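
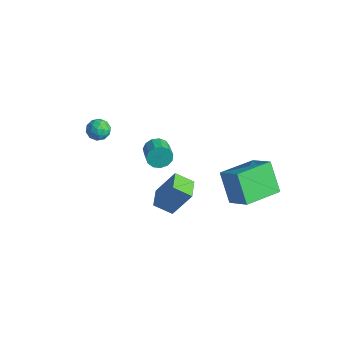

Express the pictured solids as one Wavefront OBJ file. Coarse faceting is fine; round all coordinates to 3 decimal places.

v 1.741 0.815 -0.58
v 2.973 0.921 0.32
v 1.777 2.904 -0.875
v 3.009 3.01 0.025
v 2.831 0.59 -2.045
v 4.063 0.696 -1.145
v 2.867 2.679 -2.34
v 4.099 2.785 -1.44
v -3.928 1.06 -3.652
v -3.581 1.318 -4.227
v -2.624 0.839 -3.863
v -2.972 0.58 -3.288
v -3.549 1.601 -3.937
v -2.592 1.122 -3.574
v -3.638 1.711 -3.557
v -2.681 1.232 -3.194
v -3.819 1.615 -3.207
v -2.862 1.136 -2.844
v -4.035 1.343 -2.998
v -3.078 0.864 -2.635
v -4.217 0.98 -2.997
v -3.26 0.501 -2.633
v -4.307 0.643 -3.203
v -3.351 0.164 -2.84
v -4.278 0.438 -3.552
v -3.321 -0.041 -3.189
v -4.137 0.43 -3.932
v -3.18 -0.049 -3.569
v -3.93 0.622 -4.224
v -2.973 0.143 -3.86
v -3.723 0.953 -4.333
v -2.766 0.474 -3.97
v -2.631 -2.79 2.051
v -2.274 -3.15 1.624
v -3.006 -3.69 2.496
v -2.649 -4.05 2.069
v -2.345 -3.699 2.542
v -2.113 -3.143 2.267
v -3.167 -3.697 1.853
v -2.935 -3.141 1.578
v -2.605 -3.71 1.502
v -2.097 -3.712 1.928
v -3.183 -3.128 2.192
v -2.675 -3.13 2.618
v -2.419 -2.891 1.799
v -2.861 -3.949 2.321
v -2.682 -3.743 2.599
v -2.472 -3.954 2.348
v -2.325 -2.887 2.177
v -2.115 -3.098 1.926
v -2.157 -3.421 2.465
v -3.165 -3.742 2.194
v -2.955 -3.953 1.943
v -2.808 -2.886 1.772
v -2.598 -3.097 1.521
v -3.123 -3.419 1.655
v -2.404 -3.432 1.476
v -2.625 -3.961 1.737
v -2.929 -3.753 1.61
v -2.793 -3.426 1.449
v -2.106 -3.432 1.726
v -2.327 -3.962 1.987
v -2.148 -3.756 2.265
v -2.012 -3.429 2.104
v -2.301 -3.762 1.654
v -2.953 -2.878 2.133
v -3.174 -3.408 2.394
v -3.268 -3.411 2.016
v -3.132 -3.084 1.855
v -2.655 -2.879 2.383
v -2.876 -3.408 2.644
v -2.487 -3.414 2.671
v -2.351 -3.087 2.51
v -2.979 -3.078 2.466
v 1.517 -1.962 -2.459
v 0.843 -2.642 -1.858
v 0.656 -1.173 -2.531
v -0.018 -1.853 -1.93
v 2.098 -1.187 -0.93
v 1.424 -1.867 -0.329
v 1.237 -0.398 -1.002
v 0.563 -1.078 -0.401
f 2 4 1
f 5 2 1
f 1 4 3
f 3 5 1
f 2 8 4
f 6 2 5
f 6 8 2
f 4 8 3
f 7 5 3
f 3 8 7
f 7 6 5
f 8 6 7
f 10 9 13
f 10 13 11
f 11 13 14
f 11 14 12
f 13 9 15
f 13 15 14
f 14 15 16
f 14 16 12
f 15 9 17
f 15 17 16
f 16 17 18
f 16 18 12
f 17 9 19
f 17 19 18
f 18 19 20
f 18 20 12
f 19 9 21
f 19 21 20
f 20 21 22
f 20 22 12
f 21 9 23
f 21 23 22
f 22 23 24
f 22 24 12
f 23 9 25
f 23 25 24
f 24 25 26
f 24 26 12
f 25 9 27
f 25 27 26
f 26 27 28
f 26 28 12
f 27 9 29
f 27 29 28
f 28 29 30
f 28 30 12
f 29 9 31
f 29 31 30
f 30 31 32
f 30 32 12
f 31 9 10
f 31 10 32
f 32 10 11
f 32 11 12
f 33 70 49
f 70 44 73
f 49 73 38
f 70 73 49
f 33 49 45
f 49 38 50
f 45 50 34
f 49 50 45
f 33 45 54
f 45 34 55
f 54 55 40
f 45 55 54
f 33 54 66
f 54 40 69
f 66 69 43
f 54 69 66
f 33 66 70
f 66 43 74
f 70 74 44
f 66 74 70
f 34 50 61
f 50 38 64
f 61 64 42
f 50 64 61
f 38 73 51
f 73 44 72
f 51 72 37
f 73 72 51
f 44 74 71
f 74 43 67
f 71 67 35
f 74 67 71
f 43 69 68
f 69 40 56
f 68 56 39
f 69 56 68
f 40 55 60
f 55 34 57
f 60 57 41
f 55 57 60
f 36 62 48
f 62 42 63
f 48 63 37
f 62 63 48
f 36 48 46
f 48 37 47
f 46 47 35
f 48 47 46
f 36 46 53
f 46 35 52
f 53 52 39
f 46 52 53
f 36 53 58
f 53 39 59
f 58 59 41
f 53 59 58
f 36 58 62
f 58 41 65
f 62 65 42
f 58 65 62
f 37 63 51
f 63 42 64
f 51 64 38
f 63 64 51
f 35 47 71
f 47 37 72
f 71 72 44
f 47 72 71
f 39 52 68
f 52 35 67
f 68 67 43
f 52 67 68
f 41 59 60
f 59 39 56
f 60 56 40
f 59 56 60
f 42 65 61
f 65 41 57
f 61 57 34
f 65 57 61
f 76 78 75
f 79 76 75
f 75 78 77
f 77 79 75
f 76 82 78
f 80 76 79
f 80 82 76
f 78 82 77
f 81 79 77
f 77 82 81
f 81 80 79
f 82 80 81



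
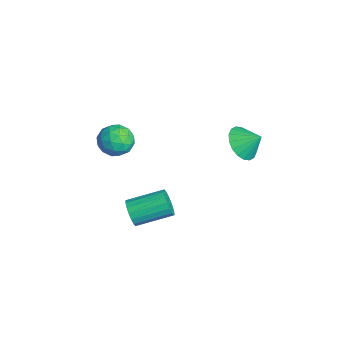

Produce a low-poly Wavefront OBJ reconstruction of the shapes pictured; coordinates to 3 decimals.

v -1.361 -2.369 -3.905
v -0.886 -2.211 -4.592
v -0.604 -0.233 -3.942
v -1.079 -0.391 -3.255
v -1.235 -2.123 -4.708
v -0.953 -0.145 -4.059
v -1.608 -2.083 -4.666
v -1.327 -0.106 -4.017
v -1.933 -2.1 -4.473
v -1.652 -0.123 -3.824
v -2.145 -2.171 -4.167
v -1.863 -0.194 -3.518
v -2.201 -2.28 -3.81
v -1.919 -0.303 -3.16
v -2.091 -2.407 -3.471
v -1.809 -0.43 -2.821
v -1.836 -2.527 -3.218
v -1.554 -0.549 -2.568
v -1.487 -2.615 -3.101
v -1.205 -0.637 -2.452
v -1.113 -2.654 -3.143
v -0.832 -0.677 -2.494
v -0.788 -2.637 -3.336
v -0.507 -0.66 -2.687
v -0.577 -2.566 -3.642
v -0.295 -0.589 -2.993
v -0.521 -2.457 -4
v -0.239 -0.48 -3.35
v -0.631 -2.33 -4.339
v -0.349 -0.353 -3.689
v 1.433 2.712 3.107
v 2.254 2.814 2.445
v 1.967 3.508 3.893
v 1.961 3.154 2.301
v 1.563 3.407 2.316
v 1.139 3.522 2.488
v 0.773 3.477 2.783
v 0.538 3.28 3.141
v 0.48 2.971 3.493
v 0.611 2.611 3.768
v 0.904 2.271 3.912
v 1.302 2.018 3.897
v 1.726 1.903 3.725
v 2.092 1.948 3.43
v 2.327 2.145 3.072
v 2.385 2.454 2.72
v -4.332 -1.8 0.084
v -3.438 -1.863 -0.485
v -3.882 -3.217 0.945
v -2.988 -3.28 0.376
v -3.116 -2.495 1.08
v -3.393 -1.619 0.547
v -3.927 -3.461 -0.087
v -4.204 -2.585 -0.62
v -3.187 -2.889 -0.591
v -2.686 -2.292 0.13
v -4.634 -2.788 0.33
v -4.133 -2.191 1.051
v -3.924 -1.707 -0.276
v -3.396 -3.373 0.736
v -3.471 -2.912 1.15
v -2.945 -2.948 0.815
v -3.898 -1.564 0.331
v -3.373 -1.6 -0.004
v -3.183 -1.972 0.916
v -3.947 -3.48 0.464
v -3.422 -3.516 0.129
v -4.375 -2.132 -0.355
v -3.849 -2.168 -0.69
v -4.137 -3.108 -0.456
v -3.251 -2.347 -0.673
v -2.987 -3.18 -0.167
v -3.539 -3.287 -0.439
v -3.702 -2.772 -0.752
v -2.957 -1.996 -0.249
v -2.693 -2.829 0.257
v -2.768 -2.368 0.67
v -2.931 -1.853 0.358
v -2.81 -2.6 -0.312
v -4.627 -2.251 0.203
v -4.363 -3.084 0.709
v -4.389 -3.227 0.102
v -4.552 -2.712 -0.21
v -4.333 -1.9 0.627
v -4.069 -2.733 1.133
v -3.618 -2.308 1.212
v -3.781 -1.793 0.899
v -4.51 -2.48 0.772
f 2 1 5
f 2 5 3
f 3 5 6
f 3 6 4
f 5 1 7
f 5 7 6
f 6 7 8
f 6 8 4
f 7 1 9
f 7 9 8
f 8 9 10
f 8 10 4
f 9 1 11
f 9 11 10
f 10 11 12
f 10 12 4
f 11 1 13
f 11 13 12
f 12 13 14
f 12 14 4
f 13 1 15
f 13 15 14
f 14 15 16
f 14 16 4
f 15 1 17
f 15 17 16
f 16 17 18
f 16 18 4
f 17 1 19
f 17 19 18
f 18 19 20
f 18 20 4
f 19 1 21
f 19 21 20
f 20 21 22
f 20 22 4
f 21 1 23
f 21 23 22
f 22 23 24
f 22 24 4
f 23 1 25
f 23 25 24
f 24 25 26
f 24 26 4
f 25 1 27
f 25 27 26
f 26 27 28
f 26 28 4
f 27 1 29
f 27 29 28
f 28 29 30
f 28 30 4
f 29 1 2
f 29 2 30
f 30 2 3
f 30 3 4
f 32 31 34
f 32 34 33
f 34 31 35
f 34 35 33
f 35 31 36
f 35 36 33
f 36 31 37
f 36 37 33
f 37 31 38
f 37 38 33
f 38 31 39
f 38 39 33
f 39 31 40
f 39 40 33
f 40 31 41
f 40 41 33
f 41 31 42
f 41 42 33
f 42 31 43
f 42 43 33
f 43 31 44
f 43 44 33
f 44 31 45
f 44 45 33
f 45 31 46
f 45 46 33
f 46 31 32
f 46 32 33
f 47 84 63
f 84 58 87
f 63 87 52
f 84 87 63
f 47 63 59
f 63 52 64
f 59 64 48
f 63 64 59
f 47 59 68
f 59 48 69
f 68 69 54
f 59 69 68
f 47 68 80
f 68 54 83
f 80 83 57
f 68 83 80
f 47 80 84
f 80 57 88
f 84 88 58
f 80 88 84
f 48 64 75
f 64 52 78
f 75 78 56
f 64 78 75
f 52 87 65
f 87 58 86
f 65 86 51
f 87 86 65
f 58 88 85
f 88 57 81
f 85 81 49
f 88 81 85
f 57 83 82
f 83 54 70
f 82 70 53
f 83 70 82
f 54 69 74
f 69 48 71
f 74 71 55
f 69 71 74
f 50 76 62
f 76 56 77
f 62 77 51
f 76 77 62
f 50 62 60
f 62 51 61
f 60 61 49
f 62 61 60
f 50 60 67
f 60 49 66
f 67 66 53
f 60 66 67
f 50 67 72
f 67 53 73
f 72 73 55
f 67 73 72
f 50 72 76
f 72 55 79
f 76 79 56
f 72 79 76
f 51 77 65
f 77 56 78
f 65 78 52
f 77 78 65
f 49 61 85
f 61 51 86
f 85 86 58
f 61 86 85
f 53 66 82
f 66 49 81
f 82 81 57
f 66 81 82
f 55 73 74
f 73 53 70
f 74 70 54
f 73 70 74
f 56 79 75
f 79 55 71
f 75 71 48
f 79 71 75



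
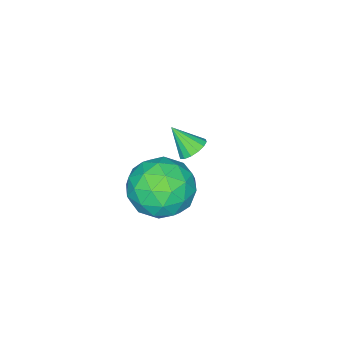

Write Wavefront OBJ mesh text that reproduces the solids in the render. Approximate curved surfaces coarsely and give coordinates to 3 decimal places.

v -2.334 -2.995 1.1
v -1.773 -2.899 1.063
v -2.146 -3.765 1.96
v -1.871 -2.703 1.26
v -2.093 -2.585 1.414
v -2.38 -2.577 1.484
v -2.654 -2.681 1.451
v -2.842 -2.869 1.323
v -2.894 -3.091 1.136
v -2.796 -3.287 0.939
v -2.574 -3.405 0.785
v -2.287 -3.413 0.715
v -2.013 -3.309 0.749
v -1.825 -3.121 0.876
v 1.213 -0.299 2.703
v 1.753 -0.578 3.711
v 0.847 -2.142 2.389
v 1.387 -2.421 3.397
v 0.36 -1.845 3.419
v 0.587 -0.706 3.613
v 2.013 -2.014 2.487
v 2.24 -0.875 2.681
v 2.248 -1.638 3.578
v 1.226 -1.534 4.154
v 1.374 -1.186 1.946
v 0.352 -1.082 2.522
v 1.515 -0.277 3.235
v 1.085 -2.443 2.865
v 0.481 -2.105 2.878
v 0.799 -2.269 3.471
v 0.83 -0.352 3.177
v 1.147 -0.516 3.77
v 0.328 -1.26 3.598
v 1.453 -2.204 2.33
v 1.77 -2.368 2.923
v 1.801 -0.451 2.629
v 2.119 -0.615 3.222
v 2.272 -1.46 2.502
v 2.124 -1.064 3.749
v 1.908 -2.147 3.564
v 2.276 -1.908 3.029
v 2.409 -1.239 3.143
v 1.523 -1.002 4.088
v 1.308 -2.086 3.903
v 0.704 -1.747 3.916
v 0.837 -1.077 4.03
v 1.814 -1.626 4.009
v 1.292 -0.634 2.197
v 1.077 -1.718 2.012
v 1.763 -1.643 2.07
v 1.896 -0.973 2.184
v 0.692 -0.573 2.536
v 0.476 -1.656 2.351
v 0.191 -1.481 2.957
v 0.324 -0.812 3.071
v 0.786 -1.094 2.091
f 2 1 4
f 2 4 3
f 4 1 5
f 4 5 3
f 5 1 6
f 5 6 3
f 6 1 7
f 6 7 3
f 7 1 8
f 7 8 3
f 8 1 9
f 8 9 3
f 9 1 10
f 9 10 3
f 10 1 11
f 10 11 3
f 11 1 12
f 11 12 3
f 12 1 13
f 12 13 3
f 13 1 14
f 13 14 3
f 14 1 2
f 14 2 3
f 15 52 31
f 52 26 55
f 31 55 20
f 52 55 31
f 15 31 27
f 31 20 32
f 27 32 16
f 31 32 27
f 15 27 36
f 27 16 37
f 36 37 22
f 27 37 36
f 15 36 48
f 36 22 51
f 48 51 25
f 36 51 48
f 15 48 52
f 48 25 56
f 52 56 26
f 48 56 52
f 16 32 43
f 32 20 46
f 43 46 24
f 32 46 43
f 20 55 33
f 55 26 54
f 33 54 19
f 55 54 33
f 26 56 53
f 56 25 49
f 53 49 17
f 56 49 53
f 25 51 50
f 51 22 38
f 50 38 21
f 51 38 50
f 22 37 42
f 37 16 39
f 42 39 23
f 37 39 42
f 18 44 30
f 44 24 45
f 30 45 19
f 44 45 30
f 18 30 28
f 30 19 29
f 28 29 17
f 30 29 28
f 18 28 35
f 28 17 34
f 35 34 21
f 28 34 35
f 18 35 40
f 35 21 41
f 40 41 23
f 35 41 40
f 18 40 44
f 40 23 47
f 44 47 24
f 40 47 44
f 19 45 33
f 45 24 46
f 33 46 20
f 45 46 33
f 17 29 53
f 29 19 54
f 53 54 26
f 29 54 53
f 21 34 50
f 34 17 49
f 50 49 25
f 34 49 50
f 23 41 42
f 41 21 38
f 42 38 22
f 41 38 42
f 24 47 43
f 47 23 39
f 43 39 16
f 47 39 43



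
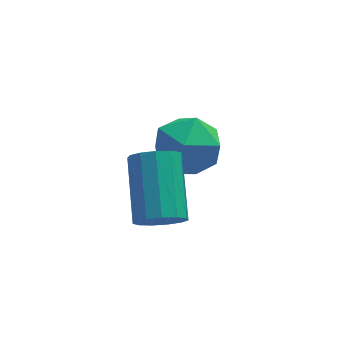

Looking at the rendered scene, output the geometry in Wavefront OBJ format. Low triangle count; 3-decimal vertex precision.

v 1.011 0.956 -3.448
v 1.535 1.157 -3.815
v 1.633 2.724 -2.818
v 1.109 2.524 -2.452
v 1.226 1.287 -3.99
v 1.325 2.854 -2.993
v 0.85 1.313 -3.993
v 0.948 2.88 -2.996
v 0.524 1.225 -3.823
v 0.623 2.792 -2.826
v 0.353 1.052 -3.534
v 0.452 2.619 -2.537
v 0.391 0.849 -3.218
v 0.489 2.416 -2.221
v 0.625 0.68 -2.975
v 0.724 2.247 -1.978
v 0.982 0.598 -2.883
v 1.081 2.166 -1.886
v 1.348 0.631 -2.97
v 1.447 2.198 -1.973
v 1.607 0.766 -3.209
v 1.706 2.334 -2.212
v 1.676 0.962 -3.524
v 1.775 2.53 -2.527
v 2.047 4.693 -3.294
v 2.938 4.241 -3.436
v 1.282 3.279 -3.584
v 2.173 2.827 -3.726
v 1.908 3.142 -2.804
v 2.381 4.015 -2.625
v 1.839 3.505 -4.395
v 2.312 4.378 -4.216
v 2.81 3.506 -4.116
v 2.852 3.282 -3.133
v 1.368 4.238 -3.887
v 1.41 4.014 -2.904
f 2 1 5
f 2 5 3
f 3 5 6
f 3 6 4
f 5 1 7
f 5 7 6
f 6 7 8
f 6 8 4
f 7 1 9
f 7 9 8
f 8 9 10
f 8 10 4
f 9 1 11
f 9 11 10
f 10 11 12
f 10 12 4
f 11 1 13
f 11 13 12
f 12 13 14
f 12 14 4
f 13 1 15
f 13 15 14
f 14 15 16
f 14 16 4
f 15 1 17
f 15 17 16
f 16 17 18
f 16 18 4
f 17 1 19
f 17 19 18
f 18 19 20
f 18 20 4
f 19 1 21
f 19 21 20
f 20 21 22
f 20 22 4
f 21 1 23
f 21 23 22
f 22 23 24
f 22 24 4
f 23 1 2
f 23 2 24
f 24 2 3
f 24 3 4
f 25 36 30
f 25 30 26
f 25 26 32
f 25 32 35
f 25 35 36
f 26 30 34
f 30 36 29
f 36 35 27
f 35 32 31
f 32 26 33
f 28 34 29
f 28 29 27
f 28 27 31
f 28 31 33
f 28 33 34
f 29 34 30
f 27 29 36
f 31 27 35
f 33 31 32
f 34 33 26



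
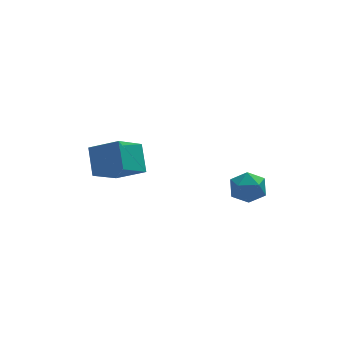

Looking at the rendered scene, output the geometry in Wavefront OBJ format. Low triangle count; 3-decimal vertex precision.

v 3.129 -1.97 -0.698
v 3.602 -2.448 -1.52
v 2.258 -3.412 -0.36
v 2.731 -3.89 -1.182
v 3.295 -3.638 -0.318
v 3.833 -2.746 -0.527
v 2.027 -3.114 -1.353
v 2.565 -2.222 -1.562
v 2.921 -3.155 -1.925
v 3.705 -3.478 -1.285
v 2.155 -2.382 -0.595
v 2.939 -2.705 0.045
v -4.6 -1.021 -0.171
v -4.553 0.263 1.061
v -3.21 0.023 -1.313
v -3.163 1.308 -0.082
v -3.217 -1.908 0.702
v -3.17 -0.623 1.933
v -1.827 -0.863 -0.441
v -1.78 0.421 0.791
f 1 12 6
f 1 6 2
f 1 2 8
f 1 8 11
f 1 11 12
f 2 6 10
f 6 12 5
f 12 11 3
f 11 8 7
f 8 2 9
f 4 10 5
f 4 5 3
f 4 3 7
f 4 7 9
f 4 9 10
f 5 10 6
f 3 5 12
f 7 3 11
f 9 7 8
f 10 9 2
f 14 16 13
f 17 14 13
f 13 16 15
f 15 17 13
f 14 20 16
f 18 14 17
f 18 20 14
f 16 20 15
f 19 17 15
f 15 20 19
f 19 18 17
f 20 18 19



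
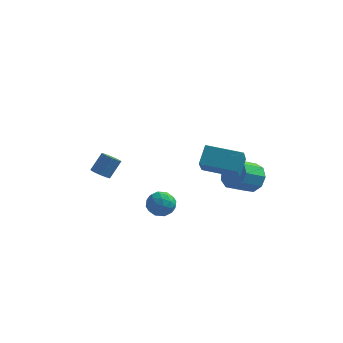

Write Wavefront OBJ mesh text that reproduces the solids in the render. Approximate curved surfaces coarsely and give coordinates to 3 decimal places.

v 2.248 -3.641 2.924
v 2.495 -5.103 4.236
v 2.347 -2.813 3.828
v 2.594 -4.275 5.14
v 4.206 -3.565 2.64
v 4.453 -5.027 3.952
v 4.305 -2.737 3.544
v 4.552 -4.199 4.856
v -3.684 -2.046 0.715
v -3.232 -2.422 0.759
v -2.803 -1.791 1.749
v -3.256 -1.414 1.705
v -3.131 -2.177 0.559
v -2.702 -1.545 1.549
v -3.205 -1.89 0.408
v -2.776 -1.259 1.398
v -3.432 -1.653 0.355
v -3.003 -1.021 1.345
v -3.738 -1.54 0.416
v -3.31 -0.909 1.406
v -4.028 -1.588 0.572
v -3.599 -0.957 1.562
v -4.208 -1.781 0.773
v -3.78 -1.15 1.763
v -4.223 -2.059 0.956
v -3.794 -1.427 1.946
v -4.066 -2.332 1.063
v -3.637 -1.7 2.053
v -3.788 -2.514 1.059
v -3.359 -1.883 2.049
v -3.477 -2.548 0.945
v -3.048 -1.916 1.935
v -0.68 -0.385 -1.197
v 0.055 -0.665 -1.576
v -1.375 -1.495 -1.724
v -0.64 -1.775 -2.103
v -0.718 -1.796 -1.234
v -0.289 -1.109 -0.908
v -1.031 -1.051 -2.392
v -0.602 -0.364 -2.066
v -0.162 -1.076 -2.314
v 0.031 -1.537 -1.599
v -1.351 -0.623 -1.701
v -1.158 -1.084 -0.986
v -0.252 -0.427 -1.34
v -1.068 -1.733 -1.96
v -1.114 -1.745 -1.449
v -0.682 -1.909 -1.672
v -0.453 -0.689 -0.948
v -0.022 -0.853 -1.171
v -0.476 -1.518 -0.969
v -1.298 -1.307 -2.129
v -0.867 -1.471 -2.352
v -0.638 -0.251 -1.628
v -0.206 -0.415 -1.851
v -0.844 -0.642 -2.331
v 0.053 -0.834 -1.997
v -0.356 -1.486 -2.307
v -0.586 -1.061 -2.476
v -0.333 -0.657 -2.285
v 0.166 -1.104 -1.576
v -0.242 -1.757 -1.886
v -0.288 -1.769 -1.375
v -0.036 -1.366 -1.184
v 0.039 -1.346 -2.01
v -1.078 -0.403 -1.414
v -1.486 -1.056 -1.724
v -1.284 -0.794 -2.116
v -1.032 -0.391 -1.925
v -0.964 -0.674 -0.993
v -1.373 -1.326 -1.303
v -0.987 -1.503 -1.015
v -0.734 -1.099 -0.824
v -1.359 -0.814 -1.29
v 3.505 2.229 -0.863
v 4.054 2.345 -0.06
v 3.225 1.387 0.646
v 2.675 1.271 -0.157
v 3.549 2.785 -0.058
v 2.72 1.828 0.649
v 3.022 2.965 -0.432
v 2.193 2.007 0.275
v 2.722 2.8 -1.008
v 1.893 1.843 -0.301
v 2.787 2.368 -1.516
v 1.958 1.411 -0.81
v 3.188 1.871 -1.719
v 2.359 0.914 -1.013
v 3.737 1.541 -1.521
v 2.908 0.584 -0.815
v 4.178 1.533 -1.016
v 3.348 0.576 -0.31
v 4.303 1.85 -0.439
v 3.474 0.893 0.267
f 2 4 1
f 5 2 1
f 1 4 3
f 3 5 1
f 2 8 4
f 6 2 5
f 6 8 2
f 4 8 3
f 7 5 3
f 3 8 7
f 7 6 5
f 8 6 7
f 10 9 13
f 10 13 11
f 11 13 14
f 11 14 12
f 13 9 15
f 13 15 14
f 14 15 16
f 14 16 12
f 15 9 17
f 15 17 16
f 16 17 18
f 16 18 12
f 17 9 19
f 17 19 18
f 18 19 20
f 18 20 12
f 19 9 21
f 19 21 20
f 20 21 22
f 20 22 12
f 21 9 23
f 21 23 22
f 22 23 24
f 22 24 12
f 23 9 25
f 23 25 24
f 24 25 26
f 24 26 12
f 25 9 27
f 25 27 26
f 26 27 28
f 26 28 12
f 27 9 29
f 27 29 28
f 28 29 30
f 28 30 12
f 29 9 31
f 29 31 30
f 30 31 32
f 30 32 12
f 31 9 10
f 31 10 32
f 32 10 11
f 32 11 12
f 33 70 49
f 70 44 73
f 49 73 38
f 70 73 49
f 33 49 45
f 49 38 50
f 45 50 34
f 49 50 45
f 33 45 54
f 45 34 55
f 54 55 40
f 45 55 54
f 33 54 66
f 54 40 69
f 66 69 43
f 54 69 66
f 33 66 70
f 66 43 74
f 70 74 44
f 66 74 70
f 34 50 61
f 50 38 64
f 61 64 42
f 50 64 61
f 38 73 51
f 73 44 72
f 51 72 37
f 73 72 51
f 44 74 71
f 74 43 67
f 71 67 35
f 74 67 71
f 43 69 68
f 69 40 56
f 68 56 39
f 69 56 68
f 40 55 60
f 55 34 57
f 60 57 41
f 55 57 60
f 36 62 48
f 62 42 63
f 48 63 37
f 62 63 48
f 36 48 46
f 48 37 47
f 46 47 35
f 48 47 46
f 36 46 53
f 46 35 52
f 53 52 39
f 46 52 53
f 36 53 58
f 53 39 59
f 58 59 41
f 53 59 58
f 36 58 62
f 58 41 65
f 62 65 42
f 58 65 62
f 37 63 51
f 63 42 64
f 51 64 38
f 63 64 51
f 35 47 71
f 47 37 72
f 71 72 44
f 47 72 71
f 39 52 68
f 52 35 67
f 68 67 43
f 52 67 68
f 41 59 60
f 59 39 56
f 60 56 40
f 59 56 60
f 42 65 61
f 65 41 57
f 61 57 34
f 65 57 61
f 76 75 79
f 76 79 77
f 77 79 80
f 77 80 78
f 79 75 81
f 79 81 80
f 80 81 82
f 80 82 78
f 81 75 83
f 81 83 82
f 82 83 84
f 82 84 78
f 83 75 85
f 83 85 84
f 84 85 86
f 84 86 78
f 85 75 87
f 85 87 86
f 86 87 88
f 86 88 78
f 87 75 89
f 87 89 88
f 88 89 90
f 88 90 78
f 89 75 91
f 89 91 90
f 90 91 92
f 90 92 78
f 91 75 93
f 91 93 92
f 92 93 94
f 92 94 78
f 93 75 76
f 93 76 94
f 94 76 77
f 94 77 78



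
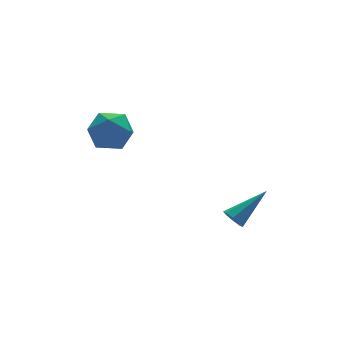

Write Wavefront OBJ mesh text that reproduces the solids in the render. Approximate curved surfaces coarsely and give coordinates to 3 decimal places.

v -0.217 -2.426 -3.409
v 0.076 -2.464 -3.861
v 1.417 -2.194 -2.371
v -0.033 -2.075 -3.776
v -0.25 -1.891 -3.476
v -0.447 -2.02 -3.137
v -0.51 -2.387 -2.957
v -0.401 -2.776 -3.042
v -0.184 -2.96 -3.342
v 0.013 -2.831 -3.682
v -4.09 3.083 -0.208
v -3.292 3.695 0.221
v -2.908 2.265 -1.241
v -2.11 2.877 -0.812
v -2.606 2.119 -0.2
v -3.337 2.624 0.438
v -2.863 3.336 -1.458
v -3.594 3.841 -0.82
v -2.534 3.851 -0.552
v -2.375 3.099 0.226
v -3.825 2.861 -1.246
v -3.666 2.109 -0.468
f 2 1 4
f 2 4 3
f 4 1 5
f 4 5 3
f 5 1 6
f 5 6 3
f 6 1 7
f 6 7 3
f 7 1 8
f 7 8 3
f 8 1 9
f 8 9 3
f 9 1 10
f 9 10 3
f 10 1 2
f 10 2 3
f 11 22 16
f 11 16 12
f 11 12 18
f 11 18 21
f 11 21 22
f 12 16 20
f 16 22 15
f 22 21 13
f 21 18 17
f 18 12 19
f 14 20 15
f 14 15 13
f 14 13 17
f 14 17 19
f 14 19 20
f 15 20 16
f 13 15 22
f 17 13 21
f 19 17 18
f 20 19 12



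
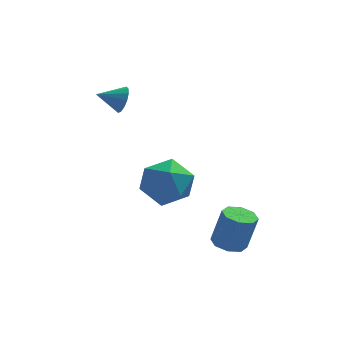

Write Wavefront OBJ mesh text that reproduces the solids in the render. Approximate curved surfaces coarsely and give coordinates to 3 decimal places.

v 1.219 -0.703 -2.357
v 1.917 -0.816 -2.54
v 2.338 -0.771 -0.966
v 1.641 -0.657 -0.783
v 1.786 -0.273 -2.521
v 2.208 -0.228 -0.947
v 1.324 0.018 -2.406
v 1.745 0.064 -0.832
v 0.8 -0.113 -2.262
v 1.221 -0.067 -0.688
v 0.522 -0.589 -2.174
v 0.943 -0.544 -0.6
v 0.652 -1.132 -2.193
v 1.074 -1.087 -0.619
v 1.115 -1.424 -2.308
v 1.536 -1.378 -0.734
v 1.639 -1.293 -2.452
v 2.06 -1.247 -0.878
v -1.511 3.038 -0.396
v -0.307 2.897 -0.607
v -1.753 1.063 -0.453
v -0.549 0.922 -0.664
v -0.939 1.321 0.433
v -0.789 2.542 0.468
v -1.271 1.418 -1.528
v -1.121 2.639 -1.493
v -0.159 1.896 -1.306
v 0.046 1.836 -0.095
v -2.106 2.124 -0.965
v -1.901 2.064 0.246
v -2.705 3.517 3.351
v -2.464 3.187 3.882
v -3.735 3.403 3.749
v -2.464 3.52 3.976
v -2.529 3.853 3.903
v -2.641 4.096 3.683
v -2.77 4.183 3.373
v -2.882 4.092 3.057
v -2.946 3.847 2.821
v -2.946 3.514 2.726
v -2.881 3.181 2.799
v -2.769 2.938 3.02
v -2.64 2.85 3.33
v -2.528 2.941 3.645
f 2 1 5
f 2 5 3
f 3 5 6
f 3 6 4
f 5 1 7
f 5 7 6
f 6 7 8
f 6 8 4
f 7 1 9
f 7 9 8
f 8 9 10
f 8 10 4
f 9 1 11
f 9 11 10
f 10 11 12
f 10 12 4
f 11 1 13
f 11 13 12
f 12 13 14
f 12 14 4
f 13 1 15
f 13 15 14
f 14 15 16
f 14 16 4
f 15 1 17
f 15 17 16
f 16 17 18
f 16 18 4
f 17 1 2
f 17 2 18
f 18 2 3
f 18 3 4
f 19 30 24
f 19 24 20
f 19 20 26
f 19 26 29
f 19 29 30
f 20 24 28
f 24 30 23
f 30 29 21
f 29 26 25
f 26 20 27
f 22 28 23
f 22 23 21
f 22 21 25
f 22 25 27
f 22 27 28
f 23 28 24
f 21 23 30
f 25 21 29
f 27 25 26
f 28 27 20
f 32 31 34
f 32 34 33
f 34 31 35
f 34 35 33
f 35 31 36
f 35 36 33
f 36 31 37
f 36 37 33
f 37 31 38
f 37 38 33
f 38 31 39
f 38 39 33
f 39 31 40
f 39 40 33
f 40 31 41
f 40 41 33
f 41 31 42
f 41 42 33
f 42 31 43
f 42 43 33
f 43 31 44
f 43 44 33
f 44 31 32
f 44 32 33



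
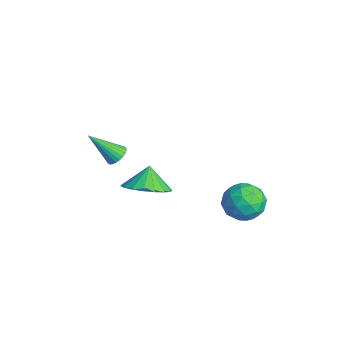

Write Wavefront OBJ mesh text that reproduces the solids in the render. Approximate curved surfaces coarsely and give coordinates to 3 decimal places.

v 1.676 3.404 1.327
v 2.306 2.96 0.797
v 0.574 2.56 0.723
v 1.204 2.116 0.193
v 1.195 1.984 1.12
v 1.876 2.505 1.493
v 1.004 3.015 0.027
v 1.685 3.536 0.4
v 1.891 2.719 -0.006
v 2.009 2.082 0.669
v 0.871 3.438 0.851
v 0.989 2.801 1.526
v 2.088 3.256 1.115
v 0.792 2.264 0.405
v 0.787 2.186 0.95
v 1.157 1.925 0.638
v 1.835 2.989 1.524
v 2.206 2.728 1.212
v 1.552 2.154 1.402
v 0.674 2.792 0.308
v 1.045 2.531 -0.004
v 1.723 3.595 0.882
v 2.093 3.334 0.57
v 1.328 3.366 0.118
v 2.214 2.853 0.331
v 1.566 2.357 -0.024
v 1.449 2.886 -0.121
v 1.849 3.192 0.098
v 2.284 2.479 0.728
v 1.636 1.983 0.373
v 1.63 1.905 0.918
v 2.031 2.212 1.137
v 2.04 2.337 0.256
v 1.244 3.537 1.147
v 0.596 3.041 0.792
v 0.849 3.308 0.383
v 1.25 3.615 0.602
v 1.314 3.163 1.544
v 0.666 2.667 1.189
v 1.031 2.328 1.422
v 1.431 2.634 1.641
v 0.84 3.183 1.264
v 0.928 -1.01 2.232
v 1.543 -0.237 2.303
v 0.452 -0.71 3.108
v 1.209 -0.075 2.066
v 0.819 -0.098 1.862
v 0.451 -0.302 1.731
v 0.177 -0.645 1.7
v 0.052 -1.061 1.774
v 0.1 -1.467 1.939
v 0.312 -1.782 2.162
v 0.647 -1.944 2.399
v 1.036 -1.921 2.603
v 1.405 -1.718 2.734
v 1.679 -1.374 2.765
v 1.804 -0.958 2.691
v 1.755 -0.552 2.526
v -3.74 -0.73 0.462
v -3.495 -1.12 0.2
v -4.14 -1.81 1.698
v -3.34 -1.046 0.315
v -3.246 -0.923 0.453
v -3.227 -0.771 0.592
v -3.287 -0.613 0.711
v -3.415 -0.472 0.792
v -3.592 -0.371 0.823
v -3.792 -0.324 0.799
v -3.984 -0.339 0.724
v -4.139 -0.414 0.609
v -4.233 -0.536 0.471
v -4.252 -0.688 0.332
v -4.193 -0.847 0.213
v -4.065 -0.987 0.132
v -3.887 -1.088 0.101
v -3.687 -1.135 0.125
f 1 38 17
f 38 12 41
f 17 41 6
f 38 41 17
f 1 17 13
f 17 6 18
f 13 18 2
f 17 18 13
f 1 13 22
f 13 2 23
f 22 23 8
f 13 23 22
f 1 22 34
f 22 8 37
f 34 37 11
f 22 37 34
f 1 34 38
f 34 11 42
f 38 42 12
f 34 42 38
f 2 18 29
f 18 6 32
f 29 32 10
f 18 32 29
f 6 41 19
f 41 12 40
f 19 40 5
f 41 40 19
f 12 42 39
f 42 11 35
f 39 35 3
f 42 35 39
f 11 37 36
f 37 8 24
f 36 24 7
f 37 24 36
f 8 23 28
f 23 2 25
f 28 25 9
f 23 25 28
f 4 30 16
f 30 10 31
f 16 31 5
f 30 31 16
f 4 16 14
f 16 5 15
f 14 15 3
f 16 15 14
f 4 14 21
f 14 3 20
f 21 20 7
f 14 20 21
f 4 21 26
f 21 7 27
f 26 27 9
f 21 27 26
f 4 26 30
f 26 9 33
f 30 33 10
f 26 33 30
f 5 31 19
f 31 10 32
f 19 32 6
f 31 32 19
f 3 15 39
f 15 5 40
f 39 40 12
f 15 40 39
f 7 20 36
f 20 3 35
f 36 35 11
f 20 35 36
f 9 27 28
f 27 7 24
f 28 24 8
f 27 24 28
f 10 33 29
f 33 9 25
f 29 25 2
f 33 25 29
f 44 43 46
f 44 46 45
f 46 43 47
f 46 47 45
f 47 43 48
f 47 48 45
f 48 43 49
f 48 49 45
f 49 43 50
f 49 50 45
f 50 43 51
f 50 51 45
f 51 43 52
f 51 52 45
f 52 43 53
f 52 53 45
f 53 43 54
f 53 54 45
f 54 43 55
f 54 55 45
f 55 43 56
f 55 56 45
f 56 43 57
f 56 57 45
f 57 43 58
f 57 58 45
f 58 43 44
f 58 44 45
f 60 59 62
f 60 62 61
f 62 59 63
f 62 63 61
f 63 59 64
f 63 64 61
f 64 59 65
f 64 65 61
f 65 59 66
f 65 66 61
f 66 59 67
f 66 67 61
f 67 59 68
f 67 68 61
f 68 59 69
f 68 69 61
f 69 59 70
f 69 70 61
f 70 59 71
f 70 71 61
f 71 59 72
f 71 72 61
f 72 59 73
f 72 73 61
f 73 59 74
f 73 74 61
f 74 59 75
f 74 75 61
f 75 59 76
f 75 76 61
f 76 59 60
f 76 60 61



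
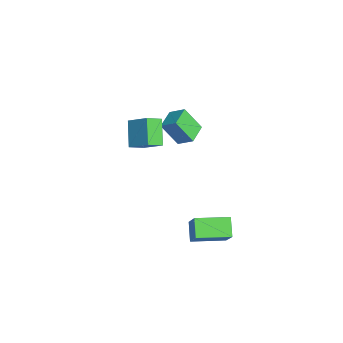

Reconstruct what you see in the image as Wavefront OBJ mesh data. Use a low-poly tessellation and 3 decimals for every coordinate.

v 2.205 -0.4 -3.867
v 3.465 -0.253 -2.218
v 2.209 1.791 -4.065
v 3.468 1.938 -2.416
v 3.312 -0.478 -4.704
v 4.571 -0.331 -3.055
v 3.315 1.713 -4.902
v 4.575 1.86 -3.253
v 0.713 -2.888 2.388
v 1.123 -3.829 2.95
v -0.686 -2.761 3.622
v -0.276 -3.702 4.184
v 1.676 -1.878 3.376
v 2.086 -2.819 3.938
v 0.277 -1.751 4.61
v 0.687 -2.692 5.172
v -2.995 0.222 0.298
v -3.387 -0.786 1.836
v -2.407 1.07 1.004
v -2.799 0.062 2.541
v -1.761 -0.502 0.139
v -2.153 -1.51 1.676
v -1.173 0.346 0.844
v -1.565 -0.662 2.382
f 2 4 1
f 5 2 1
f 1 4 3
f 3 5 1
f 2 8 4
f 6 2 5
f 6 8 2
f 4 8 3
f 7 5 3
f 3 8 7
f 7 6 5
f 8 6 7
f 10 12 9
f 13 10 9
f 9 12 11
f 11 13 9
f 10 16 12
f 14 10 13
f 14 16 10
f 12 16 11
f 15 13 11
f 11 16 15
f 15 14 13
f 16 14 15
f 18 20 17
f 21 18 17
f 17 20 19
f 19 21 17
f 18 24 20
f 22 18 21
f 22 24 18
f 20 24 19
f 23 21 19
f 19 24 23
f 23 22 21
f 24 22 23



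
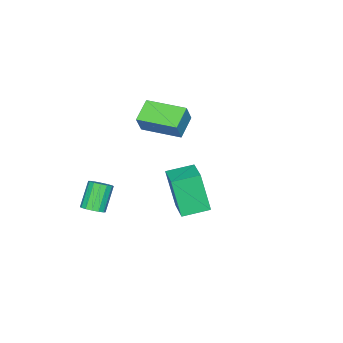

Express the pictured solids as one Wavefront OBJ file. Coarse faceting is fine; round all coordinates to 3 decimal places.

v 3.972 -3.13 -1.468
v 4.481 -3.149 -1.096
v 3.556 -3.329 0.16
v 3.048 -3.31 -0.212
v 4.399 -2.833 -1.111
v 3.474 -3.014 0.145
v 4.203 -2.598 -1.222
v 3.278 -2.778 0.034
v 3.945 -2.504 -1.398
v 3.02 -2.685 -0.143
v 3.694 -2.579 -1.594
v 2.769 -2.759 -0.338
v 3.518 -2.801 -1.755
v 2.594 -2.981 -0.499
v 3.464 -3.111 -1.84
v 2.539 -3.291 -0.584
v 3.546 -3.426 -1.825
v 2.621 -3.607 -0.569
v 3.742 -3.662 -1.714
v 2.817 -3.842 -0.458
v 4 -3.755 -1.537
v 3.075 -3.936 -0.282
v 4.251 -3.681 -1.342
v 3.326 -3.861 -0.086
v 4.426 -3.459 -1.181
v 3.502 -3.639 0.075
v -2.744 -4.479 1.276
v -2.195 -4.384 2.373
v -3.176 -2.332 1.306
v -2.626 -2.237 2.402
v -1.514 -4.223 0.638
v -0.964 -4.128 1.734
v -1.945 -2.076 0.667
v -1.396 -1.981 1.764
v 2.748 2.49 1.137
v 2.628 1.827 3.189
v 3.813 3.569 1.548
v 3.693 2.905 3.6
v 3.767 1.575 0.9
v 3.647 0.911 2.952
v 4.832 2.653 1.311
v 4.712 1.99 3.363
f 2 1 5
f 2 5 3
f 3 5 6
f 3 6 4
f 5 1 7
f 5 7 6
f 6 7 8
f 6 8 4
f 7 1 9
f 7 9 8
f 8 9 10
f 8 10 4
f 9 1 11
f 9 11 10
f 10 11 12
f 10 12 4
f 11 1 13
f 11 13 12
f 12 13 14
f 12 14 4
f 13 1 15
f 13 15 14
f 14 15 16
f 14 16 4
f 15 1 17
f 15 17 16
f 16 17 18
f 16 18 4
f 17 1 19
f 17 19 18
f 18 19 20
f 18 20 4
f 19 1 21
f 19 21 20
f 20 21 22
f 20 22 4
f 21 1 23
f 21 23 22
f 22 23 24
f 22 24 4
f 23 1 25
f 23 25 24
f 24 25 26
f 24 26 4
f 25 1 2
f 25 2 26
f 26 2 3
f 26 3 4
f 28 30 27
f 31 28 27
f 27 30 29
f 29 31 27
f 28 34 30
f 32 28 31
f 32 34 28
f 30 34 29
f 33 31 29
f 29 34 33
f 33 32 31
f 34 32 33
f 36 38 35
f 39 36 35
f 35 38 37
f 37 39 35
f 36 42 38
f 40 36 39
f 40 42 36
f 38 42 37
f 41 39 37
f 37 42 41
f 41 40 39
f 42 40 41



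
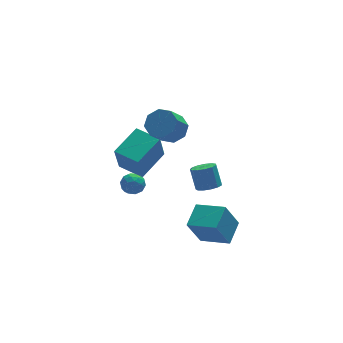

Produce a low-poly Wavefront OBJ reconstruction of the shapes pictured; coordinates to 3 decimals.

v 1.816 -3.024 -3.962
v 0.987 -3.187 -2.272
v 2.719 -1.971 -3.417
v 1.889 -2.134 -1.727
v 2.971 -4.246 -3.513
v 2.141 -4.409 -1.823
v 3.873 -3.193 -2.968
v 3.044 -3.356 -1.278
v 0.266 3.172 -3.1
v 0.653 2.657 -3.456
v -0.633 2.403 -2.964
v -0.246 1.888 -3.32
v -0.035 2.111 -2.651
v 0.521 2.586 -2.735
v -0.501 2.474 -3.685
v 0.055 2.949 -3.769
v 0.179 2.225 -3.817
v 0.467 2.001 -3.178
v -0.447 3.059 -3.242
v -0.159 2.835 -2.603
v 0.539 2.982 -3.29
v -0.519 2.078 -3.13
v -0.394 2.209 -2.737
v -0.167 1.906 -2.946
v 0.461 2.94 -2.866
v 0.688 2.637 -3.075
v 0.284 2.317 -2.602
v -0.668 2.423 -3.345
v -0.441 2.12 -3.554
v 0.187 3.154 -3.474
v 0.414 2.851 -3.683
v -0.264 2.743 -3.818
v 0.487 2.425 -3.711
v -0.041 1.973 -3.631
v -0.191 2.318 -3.846
v 0.135 2.597 -3.895
v 0.657 2.293 -3.336
v 0.128 1.842 -3.256
v 0.253 1.973 -2.863
v 0.579 2.252 -2.912
v 0.378 2.04 -3.548
v -0.108 3.218 -3.164
v -0.637 2.767 -3.084
v -0.559 2.808 -3.508
v -0.233 3.087 -3.557
v 0.061 3.087 -2.789
v -0.467 2.635 -2.709
v -0.115 2.463 -2.525
v 0.211 2.742 -2.574
v -0.358 3.02 -2.872
v 1.861 1.422 1.737
v 2.624 0.996 2.084
v 1.762 0.372 3.211
v 0.999 0.798 2.863
v 2.52 1.65 2.367
v 1.658 1.026 3.494
v 2.03 2.17 2.28
v 1.168 1.546 3.407
v 1.442 2.252 1.875
v 0.579 1.628 3.002
v 1.098 1.848 1.389
v 0.236 1.224 2.516
v 1.202 1.194 1.106
v 0.34 0.57 2.233
v 1.692 0.674 1.193
v 0.83 0.05 2.32
v 2.281 0.592 1.598
v 1.418 -0.032 2.725
v -0.494 3.34 -2.225
v -0.916 2.813 -0.438
v 1.118 4.384 -1.537
v 0.696 3.858 0.25
v 0.404 2.062 -2.39
v -0.018 1.536 -0.603
v 2.016 3.107 -1.702
v 1.594 2.58 0.085
v 3.324 -0.275 -2.19
v 3.941 0.066 -2.332
v 3.854 0.717 -1.152
v 3.236 0.375 -1.01
v 3.645 0.299 -2.482
v 3.557 0.949 -1.303
v 3.247 0.349 -2.54
v 3.159 1 -1.36
v 2.873 0.202 -2.486
v 2.785 0.852 -1.306
v 2.642 -0.098 -2.338
v 2.554 0.552 -1.158
v 2.628 -0.453 -2.143
v 2.54 0.197 -0.964
v 2.835 -0.752 -1.963
v 2.747 -0.102 -0.783
v 3.197 -0.9 -1.855
v 3.109 -0.25 -0.675
v 3.599 -0.849 -1.853
v 3.512 -0.199 -0.673
v 3.914 -0.616 -1.958
v 3.827 0.034 -0.778
v 4.042 -0.275 -2.137
v 3.954 0.375 -0.957
f 2 4 1
f 5 2 1
f 1 4 3
f 3 5 1
f 2 8 4
f 6 2 5
f 6 8 2
f 4 8 3
f 7 5 3
f 3 8 7
f 7 6 5
f 8 6 7
f 9 46 25
f 46 20 49
f 25 49 14
f 46 49 25
f 9 25 21
f 25 14 26
f 21 26 10
f 25 26 21
f 9 21 30
f 21 10 31
f 30 31 16
f 21 31 30
f 9 30 42
f 30 16 45
f 42 45 19
f 30 45 42
f 9 42 46
f 42 19 50
f 46 50 20
f 42 50 46
f 10 26 37
f 26 14 40
f 37 40 18
f 26 40 37
f 14 49 27
f 49 20 48
f 27 48 13
f 49 48 27
f 20 50 47
f 50 19 43
f 47 43 11
f 50 43 47
f 19 45 44
f 45 16 32
f 44 32 15
f 45 32 44
f 16 31 36
f 31 10 33
f 36 33 17
f 31 33 36
f 12 38 24
f 38 18 39
f 24 39 13
f 38 39 24
f 12 24 22
f 24 13 23
f 22 23 11
f 24 23 22
f 12 22 29
f 22 11 28
f 29 28 15
f 22 28 29
f 12 29 34
f 29 15 35
f 34 35 17
f 29 35 34
f 12 34 38
f 34 17 41
f 38 41 18
f 34 41 38
f 13 39 27
f 39 18 40
f 27 40 14
f 39 40 27
f 11 23 47
f 23 13 48
f 47 48 20
f 23 48 47
f 15 28 44
f 28 11 43
f 44 43 19
f 28 43 44
f 17 35 36
f 35 15 32
f 36 32 16
f 35 32 36
f 18 41 37
f 41 17 33
f 37 33 10
f 41 33 37
f 52 51 55
f 52 55 53
f 53 55 56
f 53 56 54
f 55 51 57
f 55 57 56
f 56 57 58
f 56 58 54
f 57 51 59
f 57 59 58
f 58 59 60
f 58 60 54
f 59 51 61
f 59 61 60
f 60 61 62
f 60 62 54
f 61 51 63
f 61 63 62
f 62 63 64
f 62 64 54
f 63 51 65
f 63 65 64
f 64 65 66
f 64 66 54
f 65 51 67
f 65 67 66
f 66 67 68
f 66 68 54
f 67 51 52
f 67 52 68
f 68 52 53
f 68 53 54
f 70 72 69
f 73 70 69
f 69 72 71
f 71 73 69
f 70 76 72
f 74 70 73
f 74 76 70
f 72 76 71
f 75 73 71
f 71 76 75
f 75 74 73
f 76 74 75
f 78 77 81
f 78 81 79
f 79 81 82
f 79 82 80
f 81 77 83
f 81 83 82
f 82 83 84
f 82 84 80
f 83 77 85
f 83 85 84
f 84 85 86
f 84 86 80
f 85 77 87
f 85 87 86
f 86 87 88
f 86 88 80
f 87 77 89
f 87 89 88
f 88 89 90
f 88 90 80
f 89 77 91
f 89 91 90
f 90 91 92
f 90 92 80
f 91 77 93
f 91 93 92
f 92 93 94
f 92 94 80
f 93 77 95
f 93 95 94
f 94 95 96
f 94 96 80
f 95 77 97
f 95 97 96
f 96 97 98
f 96 98 80
f 97 77 99
f 97 99 98
f 98 99 100
f 98 100 80
f 99 77 78
f 99 78 100
f 100 78 79
f 100 79 80



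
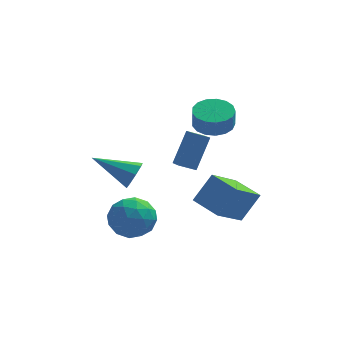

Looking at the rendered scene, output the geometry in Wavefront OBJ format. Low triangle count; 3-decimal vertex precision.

v -1.103 -1.565 0.224
v -0.525 -0.716 1.738
v -1.361 -0.702 -0.162
v -0.783 0.147 1.352
v -0.337 -1.487 -0.112
v 0.241 -0.638 1.402
v -0.595 -0.624 -0.498
v -0.017 0.225 1.016
v 0.573 -2.658 -2.201
v 1.385 -2.155 -0.905
v -0.48 -1.558 -1.968
v 0.332 -1.055 -0.672
v 1.628 -1.405 -3.348
v 2.44 -0.902 -2.052
v 0.575 -0.305 -3.115
v 1.387 0.198 -1.819
v 0.401 2.903 0.23
v 0.935 2.117 0.034
v 0.933 1.871 1.013
v 0.399 2.657 1.21
v 1.25 2.448 0.117
v 1.248 2.202 1.097
v 1.371 2.883 0.227
v 1.369 2.636 1.206
v 1.269 3.322 0.337
v 1.267 3.076 1.317
v 0.969 3.665 0.423
v 0.967 3.419 1.402
v 0.538 3.834 0.465
v 0.537 3.588 1.444
v 0.076 3.79 0.453
v 0.075 3.544 1.432
v -0.311 3.542 0.39
v -0.313 3.296 1.369
v -0.536 3.148 0.29
v -0.538 2.902 1.27
v -0.546 2.698 0.177
v -0.547 2.452 1.156
v -0.339 2.295 0.076
v -0.341 2.049 1.055
v 0.038 2.031 0.01
v 0.036 1.785 0.99
v 0.497 1.967 -0.005
v 0.495 1.721 0.975
v -3.731 -1.143 -2.709
v -2.972 -1.434 -1.901
v -3.188 -2.586 -3.739
v -2.429 -2.877 -2.931
v -3.551 -2.989 -2.73
v -3.887 -2.097 -2.093
v -2.273 -1.923 -3.547
v -2.609 -1.031 -2.91
v -2.071 -1.916 -2.419
v -2.861 -2.575 -1.914
v -3.299 -1.445 -3.726
v -4.089 -2.104 -3.221
v -3.399 -1.162 -2.214
v -2.761 -2.858 -3.426
v -3.42 -2.924 -3.307
v -2.974 -3.095 -2.832
v -3.937 -1.552 -2.327
v -3.491 -1.723 -1.852
v -3.831 -2.636 -2.339
v -2.669 -2.297 -3.788
v -2.223 -2.468 -3.313
v -3.186 -0.925 -2.808
v -2.74 -1.096 -2.333
v -2.329 -1.384 -3.301
v -2.423 -1.616 -2.044
v -2.104 -2.464 -2.65
v -2.012 -1.904 -3.012
v -2.21 -1.38 -2.638
v -2.888 -2.003 -1.747
v -2.568 -2.851 -2.353
v -3.228 -2.917 -2.234
v -3.426 -2.393 -1.86
v -2.358 -2.287 -2.052
v -3.592 -1.169 -3.287
v -3.272 -2.017 -3.893
v -2.734 -1.627 -3.78
v -2.932 -1.103 -3.406
v -4.056 -1.556 -2.99
v -3.737 -2.404 -3.596
v -3.95 -2.64 -3.002
v -4.148 -2.116 -2.628
v -3.802 -1.733 -3.588
v -3.03 -0.163 -1.318
v -2.694 0.258 -0.782
v -4.91 0.223 -0.442
v -2.846 0.571 -1.248
v -3.107 0.454 -1.755
v -3.322 -0.024 -2.006
v -3.366 -0.584 -1.854
v -3.213 -0.897 -1.388
v -2.953 -0.78 -0.881
v -2.738 -0.302 -0.63
f 2 4 1
f 5 2 1
f 1 4 3
f 3 5 1
f 2 8 4
f 6 2 5
f 6 8 2
f 4 8 3
f 7 5 3
f 3 8 7
f 7 6 5
f 8 6 7
f 10 12 9
f 13 10 9
f 9 12 11
f 11 13 9
f 10 16 12
f 14 10 13
f 14 16 10
f 12 16 11
f 15 13 11
f 11 16 15
f 15 14 13
f 16 14 15
f 18 17 21
f 18 21 19
f 19 21 22
f 19 22 20
f 21 17 23
f 21 23 22
f 22 23 24
f 22 24 20
f 23 17 25
f 23 25 24
f 24 25 26
f 24 26 20
f 25 17 27
f 25 27 26
f 26 27 28
f 26 28 20
f 27 17 29
f 27 29 28
f 28 29 30
f 28 30 20
f 29 17 31
f 29 31 30
f 30 31 32
f 30 32 20
f 31 17 33
f 31 33 32
f 32 33 34
f 32 34 20
f 33 17 35
f 33 35 34
f 34 35 36
f 34 36 20
f 35 17 37
f 35 37 36
f 36 37 38
f 36 38 20
f 37 17 39
f 37 39 38
f 38 39 40
f 38 40 20
f 39 17 41
f 39 41 40
f 40 41 42
f 40 42 20
f 41 17 43
f 41 43 42
f 42 43 44
f 42 44 20
f 43 17 18
f 43 18 44
f 44 18 19
f 44 19 20
f 45 82 61
f 82 56 85
f 61 85 50
f 82 85 61
f 45 61 57
f 61 50 62
f 57 62 46
f 61 62 57
f 45 57 66
f 57 46 67
f 66 67 52
f 57 67 66
f 45 66 78
f 66 52 81
f 78 81 55
f 66 81 78
f 45 78 82
f 78 55 86
f 82 86 56
f 78 86 82
f 46 62 73
f 62 50 76
f 73 76 54
f 62 76 73
f 50 85 63
f 85 56 84
f 63 84 49
f 85 84 63
f 56 86 83
f 86 55 79
f 83 79 47
f 86 79 83
f 55 81 80
f 81 52 68
f 80 68 51
f 81 68 80
f 52 67 72
f 67 46 69
f 72 69 53
f 67 69 72
f 48 74 60
f 74 54 75
f 60 75 49
f 74 75 60
f 48 60 58
f 60 49 59
f 58 59 47
f 60 59 58
f 48 58 65
f 58 47 64
f 65 64 51
f 58 64 65
f 48 65 70
f 65 51 71
f 70 71 53
f 65 71 70
f 48 70 74
f 70 53 77
f 74 77 54
f 70 77 74
f 49 75 63
f 75 54 76
f 63 76 50
f 75 76 63
f 47 59 83
f 59 49 84
f 83 84 56
f 59 84 83
f 51 64 80
f 64 47 79
f 80 79 55
f 64 79 80
f 53 71 72
f 71 51 68
f 72 68 52
f 71 68 72
f 54 77 73
f 77 53 69
f 73 69 46
f 77 69 73
f 88 87 90
f 88 90 89
f 90 87 91
f 90 91 89
f 91 87 92
f 91 92 89
f 92 87 93
f 92 93 89
f 93 87 94
f 93 94 89
f 94 87 95
f 94 95 89
f 95 87 96
f 95 96 89
f 96 87 88
f 96 88 89



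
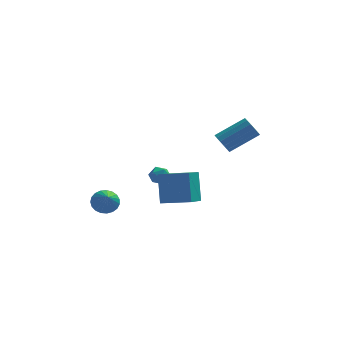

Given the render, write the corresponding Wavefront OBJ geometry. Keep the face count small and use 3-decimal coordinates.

v -0.905 -3.164 -0.26
v -1.054 -2.177 1.473
v -0.371 -1.862 -0.956
v -0.52 -0.875 0.777
v 0.82 -3.645 0.163
v 0.671 -2.658 1.896
v 1.354 -2.343 -0.533
v 1.205 -1.356 1.2
v 2.526 0.95 2.214
v 2.838 1.205 1.581
v 4.565 1.805 2.673
v 4.254 1.55 3.306
v 2.641 1.507 1.726
v 4.369 2.108 2.818
v 2.414 1.66 2.001
v 4.142 2.26 3.093
v 2.217 1.623 2.333
v 3.944 2.223 3.426
v 2.103 1.405 2.634
v 3.83 2.005 3.726
v 2.102 1.065 2.822
v 3.829 1.665 3.914
v 2.215 0.695 2.847
v 3.942 1.295 3.939
v 2.411 0.392 2.702
v 4.139 0.993 3.794
v 2.638 0.24 2.427
v 4.366 0.84 3.519
v 2.836 0.277 2.094
v 4.563 0.877 3.187
v 2.95 0.495 1.794
v 4.677 1.095 2.886
v 2.951 0.835 1.606
v 4.678 1.435 2.698
v -1.247 3.048 -1.481
v -0.685 2.74 -1.797
v -1.475 2.06 -0.923
v -0.913 1.752 -1.239
v -0.811 2.264 -0.75
v -0.671 2.874 -1.095
v -1.489 1.926 -1.625
v -1.349 2.536 -1.97
v -0.835 2.046 -1.886
v -0.416 2.255 -1.346
v -1.744 2.545 -1.374
v -1.325 2.754 -0.834
v -4.001 -2.307 -0.706
v -3.206 -2.081 -0.633
v -3.759 -3.533 0.446
v -3.359 -1.886 -0.393
v -3.622 -1.763 -0.208
v -3.951 -1.734 -0.108
v -4.289 -1.805 -0.112
v -4.577 -1.962 -0.218
v -4.766 -2.179 -0.409
v -4.822 -2.418 -0.652
v -4.736 -2.638 -0.904
v -4.524 -2.801 -1.121
v -4.221 -2.878 -1.267
v -3.88 -2.857 -1.316
v -3.56 -2.74 -1.26
v -3.316 -2.549 -1.108
v -3.191 -2.316 -0.886
f 2 4 1
f 5 2 1
f 1 4 3
f 3 5 1
f 2 8 4
f 6 2 5
f 6 8 2
f 4 8 3
f 7 5 3
f 3 8 7
f 7 6 5
f 8 6 7
f 10 9 13
f 10 13 11
f 11 13 14
f 11 14 12
f 13 9 15
f 13 15 14
f 14 15 16
f 14 16 12
f 15 9 17
f 15 17 16
f 16 17 18
f 16 18 12
f 17 9 19
f 17 19 18
f 18 19 20
f 18 20 12
f 19 9 21
f 19 21 20
f 20 21 22
f 20 22 12
f 21 9 23
f 21 23 22
f 22 23 24
f 22 24 12
f 23 9 25
f 23 25 24
f 24 25 26
f 24 26 12
f 25 9 27
f 25 27 26
f 26 27 28
f 26 28 12
f 27 9 29
f 27 29 28
f 28 29 30
f 28 30 12
f 29 9 31
f 29 31 30
f 30 31 32
f 30 32 12
f 31 9 33
f 31 33 32
f 32 33 34
f 32 34 12
f 33 9 10
f 33 10 34
f 34 10 11
f 34 11 12
f 35 46 40
f 35 40 36
f 35 36 42
f 35 42 45
f 35 45 46
f 36 40 44
f 40 46 39
f 46 45 37
f 45 42 41
f 42 36 43
f 38 44 39
f 38 39 37
f 38 37 41
f 38 41 43
f 38 43 44
f 39 44 40
f 37 39 46
f 41 37 45
f 43 41 42
f 44 43 36
f 48 47 50
f 48 50 49
f 50 47 51
f 50 51 49
f 51 47 52
f 51 52 49
f 52 47 53
f 52 53 49
f 53 47 54
f 53 54 49
f 54 47 55
f 54 55 49
f 55 47 56
f 55 56 49
f 56 47 57
f 56 57 49
f 57 47 58
f 57 58 49
f 58 47 59
f 58 59 49
f 59 47 60
f 59 60 49
f 60 47 61
f 60 61 49
f 61 47 62
f 61 62 49
f 62 47 63
f 62 63 49
f 63 47 48
f 63 48 49



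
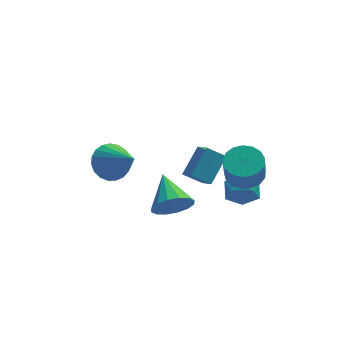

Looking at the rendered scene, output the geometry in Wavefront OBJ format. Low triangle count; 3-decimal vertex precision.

v 2.045 1.641 0.682
v 2.366 0.821 1.289
v 1.173 1.728 1.261
v 1.494 0.908 1.868
v 2.806 2.672 1.672
v 3.127 1.852 2.279
v 1.934 2.759 2.251
v 2.255 1.939 2.858
v 3.684 0.63 2
v 4.168 0.319 1.288
v 3.052 -0.699 2.152
v 3.536 -1.01 1.44
v 3.957 -0.807 2.226
v 4.348 0.015 2.132
v 2.872 -0.395 1.308
v 3.263 0.427 1.214
v 3.666 -0.315 0.861
v 4.337 -0.569 1.428
v 2.883 0.189 2.012
v 3.554 -0.065 2.579
v 0.685 0.667 -0.011
v 1.377 1.082 -0.603
v 0.355 2.333 0.771
v 0.934 1.119 -0.868
v 0.424 1.035 -0.904
v -0.015 0.852 -0.7
v -0.267 0.619 -0.312
v -0.263 0.4 0.156
v -0.006 0.252 0.58
v 0.437 0.215 0.846
v 0.947 0.3 0.881
v 1.386 0.483 0.678
v 1.638 0.715 0.29
v 1.634 0.934 -0.179
v -1.87 4.207 0.155
v -1.332 3.83 -0.626
v -0.87 2.833 1.505
v -1.083 4.145 -0.491
v -0.969 4.471 -0.244
v -1.011 4.751 0.072
v -1.201 4.936 0.402
v -1.508 4.996 0.69
v -1.876 4.919 0.885
v -2.244 4.719 0.953
v -2.547 4.431 0.884
v -2.733 4.103 0.689
v -2.769 3.794 0.401
v -2.651 3.556 0.071
v -2.397 3.43 -0.245
v -2.052 3.439 -0.492
v -1.675 3.581 -0.626
v 3.659 -0.627 3.24
v 4.403 -0.205 3.486
v 4.285 -0.731 4.746
v 3.541 -1.153 4.5
v 4.094 0.074 3.573
v 3.975 -0.451 4.833
v 3.685 0.193 3.584
v 3.566 -0.332 4.844
v 3.27 0.124 3.517
v 3.152 -0.401 4.776
v 2.944 -0.117 3.385
v 2.826 -0.643 4.645
v 2.783 -0.476 3.221
v 2.664 -1.001 4.481
v 2.821 -0.868 3.061
v 2.703 -1.394 4.321
v 3.052 -1.206 2.942
v 2.934 -1.731 4.202
v 3.422 -1.411 2.891
v 3.304 -1.936 4.151
v 3.846 -1.437 2.92
v 3.728 -1.962 4.18
v 4.228 -1.277 3.023
v 4.109 -1.802 4.283
v 4.479 -0.968 3.175
v 4.36 -1.493 4.435
v 4.542 -0.582 3.342
v 4.424 -1.107 4.602
f 2 4 1
f 5 2 1
f 1 4 3
f 3 5 1
f 2 8 4
f 6 2 5
f 6 8 2
f 4 8 3
f 7 5 3
f 3 8 7
f 7 6 5
f 8 6 7
f 9 20 14
f 9 14 10
f 9 10 16
f 9 16 19
f 9 19 20
f 10 14 18
f 14 20 13
f 20 19 11
f 19 16 15
f 16 10 17
f 12 18 13
f 12 13 11
f 12 11 15
f 12 15 17
f 12 17 18
f 13 18 14
f 11 13 20
f 15 11 19
f 17 15 16
f 18 17 10
f 22 21 24
f 22 24 23
f 24 21 25
f 24 25 23
f 25 21 26
f 25 26 23
f 26 21 27
f 26 27 23
f 27 21 28
f 27 28 23
f 28 21 29
f 28 29 23
f 29 21 30
f 29 30 23
f 30 21 31
f 30 31 23
f 31 21 32
f 31 32 23
f 32 21 33
f 32 33 23
f 33 21 34
f 33 34 23
f 34 21 22
f 34 22 23
f 36 35 38
f 36 38 37
f 38 35 39
f 38 39 37
f 39 35 40
f 39 40 37
f 40 35 41
f 40 41 37
f 41 35 42
f 41 42 37
f 42 35 43
f 42 43 37
f 43 35 44
f 43 44 37
f 44 35 45
f 44 45 37
f 45 35 46
f 45 46 37
f 46 35 47
f 46 47 37
f 47 35 48
f 47 48 37
f 48 35 49
f 48 49 37
f 49 35 50
f 49 50 37
f 50 35 51
f 50 51 37
f 51 35 36
f 51 36 37
f 53 52 56
f 53 56 54
f 54 56 57
f 54 57 55
f 56 52 58
f 56 58 57
f 57 58 59
f 57 59 55
f 58 52 60
f 58 60 59
f 59 60 61
f 59 61 55
f 60 52 62
f 60 62 61
f 61 62 63
f 61 63 55
f 62 52 64
f 62 64 63
f 63 64 65
f 63 65 55
f 64 52 66
f 64 66 65
f 65 66 67
f 65 67 55
f 66 52 68
f 66 68 67
f 67 68 69
f 67 69 55
f 68 52 70
f 68 70 69
f 69 70 71
f 69 71 55
f 70 52 72
f 70 72 71
f 71 72 73
f 71 73 55
f 72 52 74
f 72 74 73
f 73 74 75
f 73 75 55
f 74 52 76
f 74 76 75
f 75 76 77
f 75 77 55
f 76 52 78
f 76 78 77
f 77 78 79
f 77 79 55
f 78 52 53
f 78 53 79
f 79 53 54
f 79 54 55



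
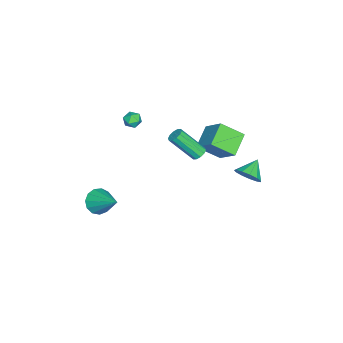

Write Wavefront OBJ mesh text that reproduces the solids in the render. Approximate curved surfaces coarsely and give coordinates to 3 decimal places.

v -1.188 -3.208 1.828
v -0.949 -3.532 2.327
v -2.151 -3.448 2.133
v -1.912 -3.772 2.632
v -1.864 -3.133 2.612
v -1.269 -2.984 2.423
v -1.831 -3.996 2.037
v -1.236 -3.847 1.848
v -1.346 -4.018 2.457
v -1.367 -3.485 2.812
v -1.733 -3.495 1.648
v -1.754 -2.962 2.003
v -1.564 3.769 -1.328
v -1.088 4.457 -0.944
v -2.636 4.091 -0.572
v -1.322 4.656 -1.361
v -1.633 4.574 -1.768
v -1.922 4.237 -2.035
v -2.097 3.751 -2.077
v -2.104 3.271 -1.881
v -1.938 2.949 -1.51
v -1.654 2.888 -1.081
v -1.342 3.106 -0.73
v -1.099 3.536 -0.569
v -1.005 4.039 -0.649
v -0.174 1.12 1.323
v 0.293 1.351 1.466
v 0.52 -0.089 3.059
v 0.054 -0.32 2.917
v 0.048 1.501 1.636
v 0.275 0.06 3.229
v -0.282 1.505 1.686
v -0.055 0.064 3.28
v -0.57 1.362 1.598
v -0.343 -0.078 3.192
v -0.707 1.127 1.405
v -0.48 -0.314 2.999
v -0.64 0.889 1.181
v -0.413 -0.551 2.774
v -0.395 0.74 1.011
v -0.168 -0.701 2.604
v -0.065 0.736 0.96
v 0.162 -0.705 2.554
v 0.223 0.878 1.048
v 0.45 -0.562 2.642
v 0.36 1.114 1.241
v 0.587 -0.327 2.835
v 1.328 -4.746 -3.558
v 2.145 -5.228 -3.611
v 2.312 -3.214 -2.342
v 2.14 -4.894 -4.029
v 1.877 -4.512 -4.297
v 1.44 -4.205 -4.331
v 0.967 -4.07 -4.119
v 0.609 -4.149 -3.729
v 0.479 -4.419 -3.285
v 0.619 -4.792 -2.928
v 0.984 -5.151 -2.77
v 1.458 -5.381 -2.863
v 1.891 -5.41 -3.177
v -1.627 2.011 -0.093
v -1.228 0.627 0.919
v -3.08 2.181 0.712
v -2.681 0.797 1.724
v -0.799 3.163 1.156
v -0.4 1.779 2.168
v -2.252 3.333 1.961
v -1.853 1.949 2.973
f 1 12 6
f 1 6 2
f 1 2 8
f 1 8 11
f 1 11 12
f 2 6 10
f 6 12 5
f 12 11 3
f 11 8 7
f 8 2 9
f 4 10 5
f 4 5 3
f 4 3 7
f 4 7 9
f 4 9 10
f 5 10 6
f 3 5 12
f 7 3 11
f 9 7 8
f 10 9 2
f 14 13 16
f 14 16 15
f 16 13 17
f 16 17 15
f 17 13 18
f 17 18 15
f 18 13 19
f 18 19 15
f 19 13 20
f 19 20 15
f 20 13 21
f 20 21 15
f 21 13 22
f 21 22 15
f 22 13 23
f 22 23 15
f 23 13 24
f 23 24 15
f 24 13 25
f 24 25 15
f 25 13 14
f 25 14 15
f 27 26 30
f 27 30 28
f 28 30 31
f 28 31 29
f 30 26 32
f 30 32 31
f 31 32 33
f 31 33 29
f 32 26 34
f 32 34 33
f 33 34 35
f 33 35 29
f 34 26 36
f 34 36 35
f 35 36 37
f 35 37 29
f 36 26 38
f 36 38 37
f 37 38 39
f 37 39 29
f 38 26 40
f 38 40 39
f 39 40 41
f 39 41 29
f 40 26 42
f 40 42 41
f 41 42 43
f 41 43 29
f 42 26 44
f 42 44 43
f 43 44 45
f 43 45 29
f 44 26 46
f 44 46 45
f 45 46 47
f 45 47 29
f 46 26 27
f 46 27 47
f 47 27 28
f 47 28 29
f 49 48 51
f 49 51 50
f 51 48 52
f 51 52 50
f 52 48 53
f 52 53 50
f 53 48 54
f 53 54 50
f 54 48 55
f 54 55 50
f 55 48 56
f 55 56 50
f 56 48 57
f 56 57 50
f 57 48 58
f 57 58 50
f 58 48 59
f 58 59 50
f 59 48 60
f 59 60 50
f 60 48 49
f 60 49 50
f 62 64 61
f 65 62 61
f 61 64 63
f 63 65 61
f 62 68 64
f 66 62 65
f 66 68 62
f 64 68 63
f 67 65 63
f 63 68 67
f 67 66 65
f 68 66 67



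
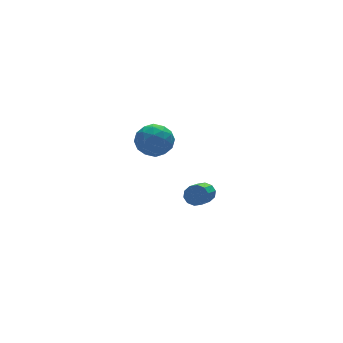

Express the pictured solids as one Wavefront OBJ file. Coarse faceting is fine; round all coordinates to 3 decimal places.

v -0.03 -2.666 2.689
v 0.334 -3.103 2.531
v -0.847 -4.491 3.653
v -1.21 -4.054 3.811
v 0.459 -2.959 2.841
v -0.721 -4.347 3.964
v 0.398 -2.703 3.093
v -0.782 -4.09 4.216
v 0.173 -2.433 3.191
v -1.007 -3.82 4.314
v -0.129 -2.252 3.097
v -1.309 -3.639 4.219
v -0.393 -2.229 2.847
v -1.574 -3.617 3.969
v -0.519 -2.373 2.536
v -1.699 -3.761 3.659
v -0.458 -2.63 2.284
v -1.638 -4.017 3.407
v -0.233 -2.9 2.186
v -1.413 -4.287 3.309
v 0.069 -3.081 2.281
v -1.111 -4.468 3.403
v -0.259 3.022 4.054
v 0.765 3.014 3.775
v -0.645 2.086 2.665
v 0.379 2.078 2.386
v 0.058 1.54 3.244
v 0.297 2.118 4.102
v -0.177 2.982 2.338
v 0.062 3.56 3.196
v 0.816 2.989 2.714
v 0.962 2.098 3.274
v -0.842 3.002 3.166
v -0.696 2.111 3.726
v 0.287 3.1 4.036
v -0.167 2 2.404
v -0.355 1.684 2.908
v 0.247 1.679 2.744
v 0.011 2.574 4.229
v 0.614 2.569 4.064
v 0.198 1.703 3.752
v -0.494 2.531 2.376
v 0.109 2.526 2.211
v -0.127 3.421 3.696
v 0.475 3.416 3.532
v -0.078 3.397 2.688
v 0.919 3.08 3.249
v 0.692 2.531 2.433
v 0.365 3.062 2.404
v 0.505 3.401 2.909
v 1.004 2.557 3.578
v 0.778 2.007 2.762
v 0.589 1.691 3.266
v 0.729 2.031 3.77
v 1.034 2.542 2.954
v -0.658 3.093 3.678
v -0.884 2.543 2.862
v -0.609 3.069 2.67
v -0.469 3.409 3.174
v -0.572 2.569 4.007
v -0.799 2.02 3.191
v -0.385 1.699 3.531
v -0.245 2.038 4.036
v -0.914 2.558 3.486
f 2 1 5
f 2 5 3
f 3 5 6
f 3 6 4
f 5 1 7
f 5 7 6
f 6 7 8
f 6 8 4
f 7 1 9
f 7 9 8
f 8 9 10
f 8 10 4
f 9 1 11
f 9 11 10
f 10 11 12
f 10 12 4
f 11 1 13
f 11 13 12
f 12 13 14
f 12 14 4
f 13 1 15
f 13 15 14
f 14 15 16
f 14 16 4
f 15 1 17
f 15 17 16
f 16 17 18
f 16 18 4
f 17 1 19
f 17 19 18
f 18 19 20
f 18 20 4
f 19 1 21
f 19 21 20
f 20 21 22
f 20 22 4
f 21 1 2
f 21 2 22
f 22 2 3
f 22 3 4
f 23 60 39
f 60 34 63
f 39 63 28
f 60 63 39
f 23 39 35
f 39 28 40
f 35 40 24
f 39 40 35
f 23 35 44
f 35 24 45
f 44 45 30
f 35 45 44
f 23 44 56
f 44 30 59
f 56 59 33
f 44 59 56
f 23 56 60
f 56 33 64
f 60 64 34
f 56 64 60
f 24 40 51
f 40 28 54
f 51 54 32
f 40 54 51
f 28 63 41
f 63 34 62
f 41 62 27
f 63 62 41
f 34 64 61
f 64 33 57
f 61 57 25
f 64 57 61
f 33 59 58
f 59 30 46
f 58 46 29
f 59 46 58
f 30 45 50
f 45 24 47
f 50 47 31
f 45 47 50
f 26 52 38
f 52 32 53
f 38 53 27
f 52 53 38
f 26 38 36
f 38 27 37
f 36 37 25
f 38 37 36
f 26 36 43
f 36 25 42
f 43 42 29
f 36 42 43
f 26 43 48
f 43 29 49
f 48 49 31
f 43 49 48
f 26 48 52
f 48 31 55
f 52 55 32
f 48 55 52
f 27 53 41
f 53 32 54
f 41 54 28
f 53 54 41
f 25 37 61
f 37 27 62
f 61 62 34
f 37 62 61
f 29 42 58
f 42 25 57
f 58 57 33
f 42 57 58
f 31 49 50
f 49 29 46
f 50 46 30
f 49 46 50
f 32 55 51
f 55 31 47
f 51 47 24
f 55 47 51



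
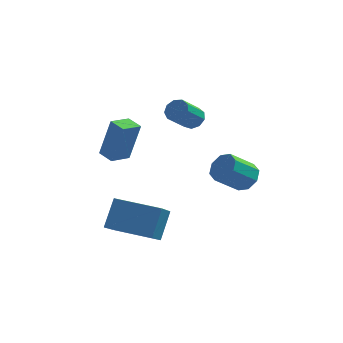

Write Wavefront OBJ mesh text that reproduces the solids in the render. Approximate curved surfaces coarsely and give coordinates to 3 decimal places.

v 1.602 2.548 1.344
v 1.907 2.055 1.155
v 1.223 1.259 2.126
v 0.918 1.752 2.316
v 2.119 2.245 1.46
v 1.435 1.449 2.431
v 2.089 2.577 1.711
v 1.405 1.781 2.682
v 1.831 2.895 1.791
v 1.147 2.099 2.762
v 1.466 3.051 1.661
v 0.782 2.255 2.632
v 1.165 2.972 1.384
v 0.481 2.175 2.355
v 1.068 2.694 1.088
v 0.384 1.898 2.059
v 1.221 2.348 0.912
v 0.537 1.552 1.883
v 1.553 2.096 0.938
v 0.868 1.299 1.91
v 3.986 0.393 -0.989
v 4.455 -0.193 -0.816
v 3.443 -0.719 0.142
v 2.974 -0.133 -0.031
v 4.541 0.275 -0.468
v 3.528 -0.251 0.49
v 4.302 0.812 -0.425
v 3.289 0.286 0.533
v 3.878 1.104 -0.713
v 2.865 0.577 0.245
v 3.517 0.979 -1.162
v 2.505 0.453 -0.204
v 3.432 0.511 -1.51
v 2.419 -0.015 -0.552
v 3.671 -0.026 -1.553
v 2.658 -0.552 -0.595
v 4.095 -0.317 -1.265
v 3.082 -0.844 -0.307
v -2.574 2.94 -1.295
v -2.052 3.086 0.693
v -1.838 3.69 -1.543
v -1.316 3.836 0.444
v -1.984 2.324 -1.404
v -1.462 2.47 0.583
v -1.248 3.074 -1.653
v -0.726 3.22 0.335
v -1.591 -1.475 -3.278
v -1.869 -2.759 -2.215
v -1.233 -0.56 -2.079
v -1.512 -1.844 -1.016
v 0.452 -2.056 -3.444
v 0.173 -3.34 -2.381
v 0.809 -1.141 -2.245
v 0.531 -2.425 -1.182
f 2 1 5
f 2 5 3
f 3 5 6
f 3 6 4
f 5 1 7
f 5 7 6
f 6 7 8
f 6 8 4
f 7 1 9
f 7 9 8
f 8 9 10
f 8 10 4
f 9 1 11
f 9 11 10
f 10 11 12
f 10 12 4
f 11 1 13
f 11 13 12
f 12 13 14
f 12 14 4
f 13 1 15
f 13 15 14
f 14 15 16
f 14 16 4
f 15 1 17
f 15 17 16
f 16 17 18
f 16 18 4
f 17 1 19
f 17 19 18
f 18 19 20
f 18 20 4
f 19 1 2
f 19 2 20
f 20 2 3
f 20 3 4
f 22 21 25
f 22 25 23
f 23 25 26
f 23 26 24
f 25 21 27
f 25 27 26
f 26 27 28
f 26 28 24
f 27 21 29
f 27 29 28
f 28 29 30
f 28 30 24
f 29 21 31
f 29 31 30
f 30 31 32
f 30 32 24
f 31 21 33
f 31 33 32
f 32 33 34
f 32 34 24
f 33 21 35
f 33 35 34
f 34 35 36
f 34 36 24
f 35 21 37
f 35 37 36
f 36 37 38
f 36 38 24
f 37 21 22
f 37 22 38
f 38 22 23
f 38 23 24
f 40 42 39
f 43 40 39
f 39 42 41
f 41 43 39
f 40 46 42
f 44 40 43
f 44 46 40
f 42 46 41
f 45 43 41
f 41 46 45
f 45 44 43
f 46 44 45
f 48 50 47
f 51 48 47
f 47 50 49
f 49 51 47
f 48 54 50
f 52 48 51
f 52 54 48
f 50 54 49
f 53 51 49
f 49 54 53
f 53 52 51
f 54 52 53



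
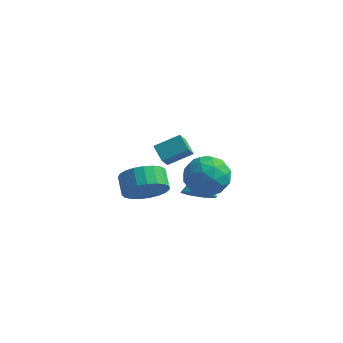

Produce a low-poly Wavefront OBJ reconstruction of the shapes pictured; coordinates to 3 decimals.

v -1.267 -0.642 1.633
v -1.232 -1.324 2.391
v -0.313 0.025 2.191
v -0.278 -0.658 2.948
v -0.662 -1.122 1.172
v -0.627 -1.805 1.929
v 0.292 -0.456 1.729
v 0.327 -1.138 2.487
v -0.882 3.037 -3.966
v -0.245 2.671 -3.464
v -1.098 4.323 -2.754
v 0.001 3.128 -3.905
v -0.271 3.532 -4.382
v -0.901 3.646 -4.615
v -1.52 3.403 -4.468
v -1.765 2.946 -4.026
v -1.494 2.542 -3.55
v -0.864 2.428 -3.317
v -2.211 0.019 -1.926
v -1.254 0.457 -1.606
v -1.772 1.199 -1.074
v -2.729 0.761 -1.394
v -1.335 0.68 -1.997
v -1.853 1.423 -1.464
v -1.568 0.79 -2.375
v -2.085 1.532 -1.843
v -1.912 0.766 -2.676
v -2.429 1.508 -2.144
v -2.307 0.613 -2.847
v -2.825 1.355 -2.315
v -2.686 0.357 -2.859
v -3.204 1.099 -2.326
v -2.983 0.043 -2.71
v -3.501 0.785 -2.177
v -3.147 -0.276 -2.425
v -3.664 0.467 -1.892
v -3.148 -0.543 -2.054
v -3.666 0.199 -1.521
v -2.988 -0.713 -1.661
v -3.505 0.029 -1.128
v -2.693 -0.757 -1.313
v -3.211 -0.015 -0.781
v -2.315 -0.667 -1.072
v -2.833 0.076 -0.54
v -1.919 -0.458 -0.979
v -2.437 0.285 -0.446
v -1.574 -0.166 -1.049
v -2.091 0.576 -0.517
v -1.339 0.157 -1.271
v -1.856 0.9 -0.739
v -0.955 2.361 -1.475
v -0.107 2.581 -2.262
v 0.147 1.039 -0.658
v 0.995 1.259 -1.445
v 0.726 2.064 -0.628
v 0.045 2.881 -1.134
v -0.005 0.739 -1.786
v -0.686 1.556 -2.292
v 0.48 1.578 -2.455
v 0.932 2.398 -1.739
v -0.892 1.222 -1.181
v -0.44 2.042 -0.465
v -0.628 2.587 -1.941
v 0.668 1.033 -0.979
v 0.51 1.506 -0.5
v 1.008 1.636 -0.962
v -0.539 2.763 -1.277
v -0.04 2.893 -1.74
v 0.449 2.589 -0.78
v 0.08 0.727 -1.18
v 0.579 0.857 -1.643
v -0.968 1.984 -1.958
v -0.47 2.114 -2.42
v -0.409 1.031 -2.14
v 0.216 2.127 -2.516
v 0.864 1.35 -2.036
v 0.276 1.044 -2.236
v -0.124 1.524 -2.533
v 0.481 2.609 -2.096
v 1.129 1.832 -1.615
v 0.971 2.305 -1.135
v 0.57 2.785 -1.432
v 0.826 2.019 -2.209
v -1.089 1.788 -1.305
v -0.441 1.011 -0.824
v -0.53 0.835 -1.488
v -0.931 1.315 -1.785
v -0.824 2.27 -0.884
v -0.176 1.493 -0.404
v 0.164 2.096 -0.387
v -0.236 2.576 -0.684
v -0.786 1.601 -0.711
f 2 4 1
f 5 2 1
f 1 4 3
f 3 5 1
f 2 8 4
f 6 2 5
f 6 8 2
f 4 8 3
f 7 5 3
f 3 8 7
f 7 6 5
f 8 6 7
f 10 9 12
f 10 12 11
f 12 9 13
f 12 13 11
f 13 9 14
f 13 14 11
f 14 9 15
f 14 15 11
f 15 9 16
f 15 16 11
f 16 9 17
f 16 17 11
f 17 9 18
f 17 18 11
f 18 9 10
f 18 10 11
f 20 19 23
f 20 23 21
f 21 23 24
f 21 24 22
f 23 19 25
f 23 25 24
f 24 25 26
f 24 26 22
f 25 19 27
f 25 27 26
f 26 27 28
f 26 28 22
f 27 19 29
f 27 29 28
f 28 29 30
f 28 30 22
f 29 19 31
f 29 31 30
f 30 31 32
f 30 32 22
f 31 19 33
f 31 33 32
f 32 33 34
f 32 34 22
f 33 19 35
f 33 35 34
f 34 35 36
f 34 36 22
f 35 19 37
f 35 37 36
f 36 37 38
f 36 38 22
f 37 19 39
f 37 39 38
f 38 39 40
f 38 40 22
f 39 19 41
f 39 41 40
f 40 41 42
f 40 42 22
f 41 19 43
f 41 43 42
f 42 43 44
f 42 44 22
f 43 19 45
f 43 45 44
f 44 45 46
f 44 46 22
f 45 19 47
f 45 47 46
f 46 47 48
f 46 48 22
f 47 19 49
f 47 49 48
f 48 49 50
f 48 50 22
f 49 19 20
f 49 20 50
f 50 20 21
f 50 21 22
f 51 88 67
f 88 62 91
f 67 91 56
f 88 91 67
f 51 67 63
f 67 56 68
f 63 68 52
f 67 68 63
f 51 63 72
f 63 52 73
f 72 73 58
f 63 73 72
f 51 72 84
f 72 58 87
f 84 87 61
f 72 87 84
f 51 84 88
f 84 61 92
f 88 92 62
f 84 92 88
f 52 68 79
f 68 56 82
f 79 82 60
f 68 82 79
f 56 91 69
f 91 62 90
f 69 90 55
f 91 90 69
f 62 92 89
f 92 61 85
f 89 85 53
f 92 85 89
f 61 87 86
f 87 58 74
f 86 74 57
f 87 74 86
f 58 73 78
f 73 52 75
f 78 75 59
f 73 75 78
f 54 80 66
f 80 60 81
f 66 81 55
f 80 81 66
f 54 66 64
f 66 55 65
f 64 65 53
f 66 65 64
f 54 64 71
f 64 53 70
f 71 70 57
f 64 70 71
f 54 71 76
f 71 57 77
f 76 77 59
f 71 77 76
f 54 76 80
f 76 59 83
f 80 83 60
f 76 83 80
f 55 81 69
f 81 60 82
f 69 82 56
f 81 82 69
f 53 65 89
f 65 55 90
f 89 90 62
f 65 90 89
f 57 70 86
f 70 53 85
f 86 85 61
f 70 85 86
f 59 77 78
f 77 57 74
f 78 74 58
f 77 74 78
f 60 83 79
f 83 59 75
f 79 75 52
f 83 75 79



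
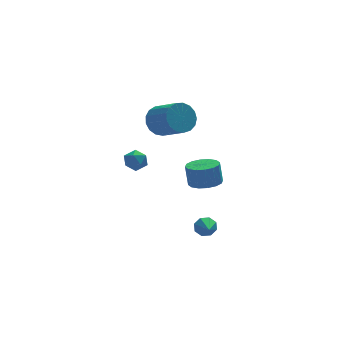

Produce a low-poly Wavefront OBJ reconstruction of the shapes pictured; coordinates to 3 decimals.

v 0.595 -3.196 -1.252
v 0.828 -3.469 -1.817
v 0.445 -4.444 -0.708
v 1.201 -3.367 -1.48
v 1.219 -3.165 -1.009
v 0.871 -2.98 -0.68
v 0.361 -2.922 -0.686
v -0.011 -3.024 -1.023
v -0.029 -3.226 -1.494
v 0.319 -3.411 -1.823
v -2.258 0.695 1.9
v -1.858 0.105 2.21
v -3.082 0.635 2.85
v -2.682 0.045 3.16
v -2.376 0.76 3.152
v -1.867 0.797 2.565
v -3.073 -0.057 2.495
v -2.564 -0.02 1.908
v -2.361 -0.36 2.578
v -1.931 0.145 2.984
v -3.009 0.595 2.076
v -2.579 1.1 2.482
v 1.779 0.979 -0.322
v 2.716 1.356 -0.308
v 2.597 1.599 1.076
v 1.661 1.221 1.062
v 2.406 1.766 -0.406
v 2.288 2.008 0.978
v 1.929 1.965 -0.482
v 1.81 2.207 0.902
v 1.411 1.899 -0.515
v 1.293 2.142 0.869
v 0.992 1.587 -0.496
v 0.874 1.83 0.888
v 0.784 1.112 -0.431
v 0.666 1.355 0.953
v 0.843 0.601 -0.336
v 0.724 0.844 1.048
v 1.152 0.192 -0.238
v 1.034 0.434 1.146
v 1.63 -0.007 -0.162
v 1.511 0.235 1.222
v 2.147 0.058 -0.129
v 2.029 0.301 1.255
v 2.566 0.37 -0.148
v 2.448 0.613 1.236
v 2.774 0.845 -0.213
v 2.656 1.088 1.171
v 0.003 4.325 3.264
v 0.811 4.291 2.518
v 1.644 2.742 3.491
v 0.837 2.775 4.236
v 0.994 4.62 2.886
v 1.827 3.071 3.859
v 0.949 4.881 3.341
v 1.782 3.332 4.314
v 0.688 5.015 3.778
v 1.521 3.466 4.751
v 0.27 4.991 4.097
v 1.103 3.442 5.07
v -0.209 4.814 4.225
v 0.624 3.265 5.198
v -0.639 4.525 4.133
v 0.194 2.976 5.106
v -0.922 4.19 3.842
v -0.089 2.641 4.815
v -0.993 3.886 3.418
v -0.16 2.337 4.391
v -0.836 3.682 2.959
v -0.003 2.133 3.932
v -0.486 3.625 2.57
v 0.347 2.076 3.542
v -0.024 3.729 2.339
v 0.809 2.18 3.312
v 0.444 3.969 2.32
v 1.277 2.42 3.293
f 2 1 4
f 2 4 3
f 4 1 5
f 4 5 3
f 5 1 6
f 5 6 3
f 6 1 7
f 6 7 3
f 7 1 8
f 7 8 3
f 8 1 9
f 8 9 3
f 9 1 10
f 9 10 3
f 10 1 2
f 10 2 3
f 11 22 16
f 11 16 12
f 11 12 18
f 11 18 21
f 11 21 22
f 12 16 20
f 16 22 15
f 22 21 13
f 21 18 17
f 18 12 19
f 14 20 15
f 14 15 13
f 14 13 17
f 14 17 19
f 14 19 20
f 15 20 16
f 13 15 22
f 17 13 21
f 19 17 18
f 20 19 12
f 24 23 27
f 24 27 25
f 25 27 28
f 25 28 26
f 27 23 29
f 27 29 28
f 28 29 30
f 28 30 26
f 29 23 31
f 29 31 30
f 30 31 32
f 30 32 26
f 31 23 33
f 31 33 32
f 32 33 34
f 32 34 26
f 33 23 35
f 33 35 34
f 34 35 36
f 34 36 26
f 35 23 37
f 35 37 36
f 36 37 38
f 36 38 26
f 37 23 39
f 37 39 38
f 38 39 40
f 38 40 26
f 39 23 41
f 39 41 40
f 40 41 42
f 40 42 26
f 41 23 43
f 41 43 42
f 42 43 44
f 42 44 26
f 43 23 45
f 43 45 44
f 44 45 46
f 44 46 26
f 45 23 47
f 45 47 46
f 46 47 48
f 46 48 26
f 47 23 24
f 47 24 48
f 48 24 25
f 48 25 26
f 50 49 53
f 50 53 51
f 51 53 54
f 51 54 52
f 53 49 55
f 53 55 54
f 54 55 56
f 54 56 52
f 55 49 57
f 55 57 56
f 56 57 58
f 56 58 52
f 57 49 59
f 57 59 58
f 58 59 60
f 58 60 52
f 59 49 61
f 59 61 60
f 60 61 62
f 60 62 52
f 61 49 63
f 61 63 62
f 62 63 64
f 62 64 52
f 63 49 65
f 63 65 64
f 64 65 66
f 64 66 52
f 65 49 67
f 65 67 66
f 66 67 68
f 66 68 52
f 67 49 69
f 67 69 68
f 68 69 70
f 68 70 52
f 69 49 71
f 69 71 70
f 70 71 72
f 70 72 52
f 71 49 73
f 71 73 72
f 72 73 74
f 72 74 52
f 73 49 75
f 73 75 74
f 74 75 76
f 74 76 52
f 75 49 50
f 75 50 76
f 76 50 51
f 76 51 52

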